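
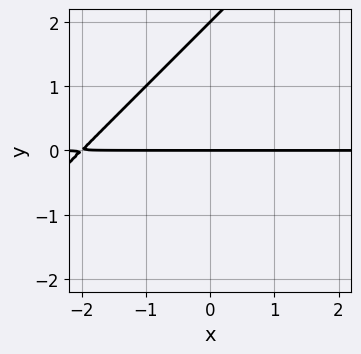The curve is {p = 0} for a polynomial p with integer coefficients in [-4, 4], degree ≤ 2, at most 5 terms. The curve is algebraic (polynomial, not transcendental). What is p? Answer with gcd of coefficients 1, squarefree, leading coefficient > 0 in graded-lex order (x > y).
x*y - y^2 + 2*y

The degree is 2 — the shape is more complex than any degree-1 curve.
Observable constraints: the visible x-axis segment lies entirely on the curve; the y-axis gridline crossings are at y ∈ {0, 2}.
Together with the visible shape, these determine p as stated.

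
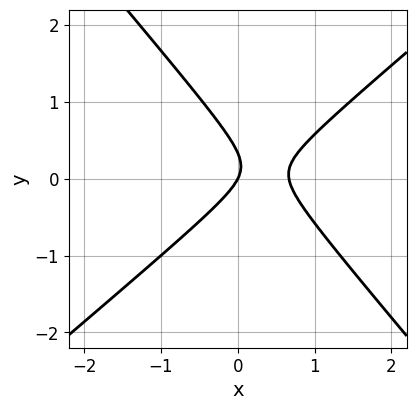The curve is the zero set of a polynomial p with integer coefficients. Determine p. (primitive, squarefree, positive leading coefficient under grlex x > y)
3*x^2 - x*y - 3*y^2 - 2*x + y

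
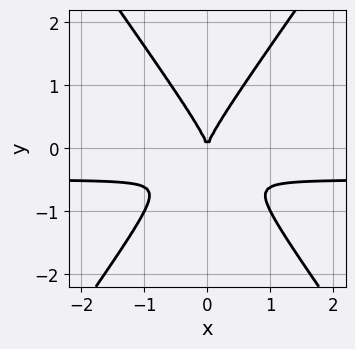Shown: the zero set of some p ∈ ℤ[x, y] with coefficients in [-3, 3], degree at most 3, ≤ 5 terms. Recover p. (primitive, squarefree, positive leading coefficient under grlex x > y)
2*x^2*y - y^3 + x^2

The degree is 3 — a generic line meets the curve in up to 3 points.
Symmetries: it's symmetric under x → −x, forcing even powers of x.
From the visible intercepts: it crosses the y-axis at the gridline y = 0; it meets the x-axis at x = 0 (among the integer gridlines).
These observations pin down the coefficients.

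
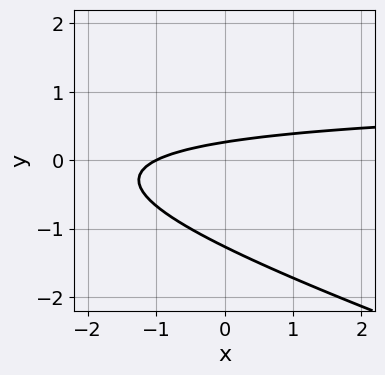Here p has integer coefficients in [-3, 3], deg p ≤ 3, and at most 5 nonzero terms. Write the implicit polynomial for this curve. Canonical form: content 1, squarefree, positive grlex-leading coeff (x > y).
1. Degree: a generic line meets the curve in up to 2 points, so deg p = 2.
2. Observable constraints: it meets the x-axis at x = -1 (among the integer gridlines).
3. Fitting integer coefficients to these (and the overall shape) gives p.

x*y + 3*y^2 - x + 3*y - 1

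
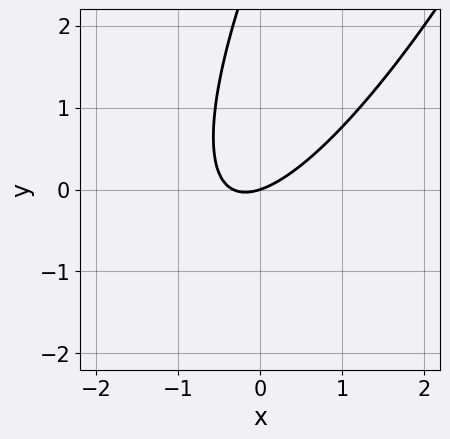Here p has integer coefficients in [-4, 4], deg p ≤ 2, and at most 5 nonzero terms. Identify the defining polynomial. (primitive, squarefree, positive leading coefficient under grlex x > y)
3*x^2 - 3*x*y + y^2 + x - 3*y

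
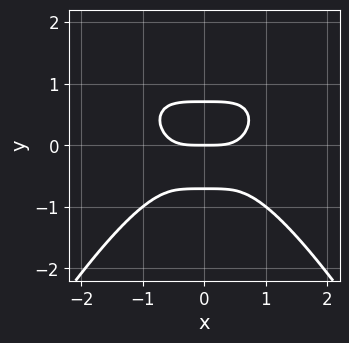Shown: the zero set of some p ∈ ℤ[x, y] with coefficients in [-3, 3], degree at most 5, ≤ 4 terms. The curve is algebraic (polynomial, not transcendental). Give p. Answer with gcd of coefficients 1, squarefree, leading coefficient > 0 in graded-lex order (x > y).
x^4 + 2*y^3 - y

deg p = 4.
Symmetries: mirror symmetry x ↦ −x ⇒ only even powers of x.
Checking where it meets the axes: it meets the y-axis at y = 0 (among the integer gridlines); one x-axis crossing is at x = 0.
Putting this together gives p.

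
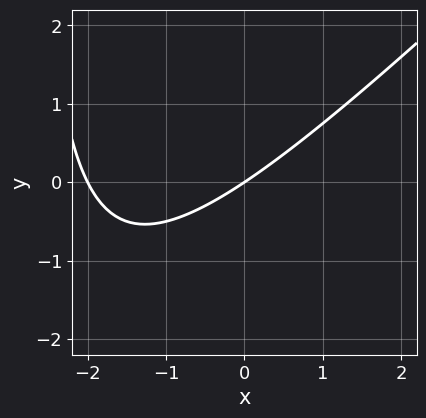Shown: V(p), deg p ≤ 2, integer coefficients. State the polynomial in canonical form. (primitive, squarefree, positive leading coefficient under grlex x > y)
x^2 - x*y + 2*x - 3*y

(a) Degree: no degree-1 curve has this shape, so deg p = 2.
(b) Reading off the gridlines: one y-axis crossing is at y = 0; the x-axis gridline crossings are at x ∈ {-2, 0}.
(c) Solving for integer coefficients yields p as stated.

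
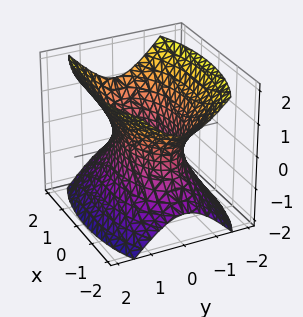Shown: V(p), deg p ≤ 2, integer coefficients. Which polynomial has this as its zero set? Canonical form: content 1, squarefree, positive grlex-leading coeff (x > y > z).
(a) deg p = 2. One connected sheet with a waist; a quadric.
(b) Symmetries: the y ↦ −y reflection is a symmetry, so y appears only in even powers; mirror symmetry z ↦ −z ⇒ only even powers of z; it's symmetric under x → −x, forcing even powers of x.
(c) Against the integer gridlines: no z-intercept at any integer in the box.
(d) These observations pin down the coefficients.

x^2 + 3*y^2 - 2*z^2 - 2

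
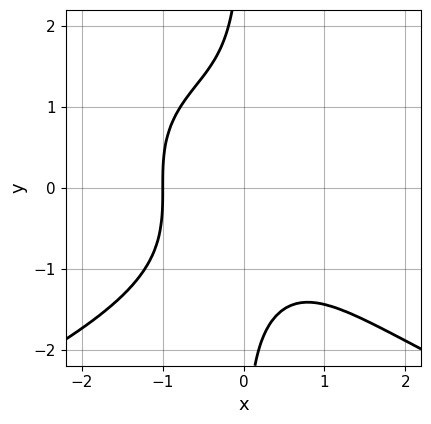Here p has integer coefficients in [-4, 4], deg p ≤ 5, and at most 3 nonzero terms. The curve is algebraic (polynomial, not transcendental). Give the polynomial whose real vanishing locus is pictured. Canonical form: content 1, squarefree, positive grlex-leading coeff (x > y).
2*x*y^3 + 3*x^3 + 3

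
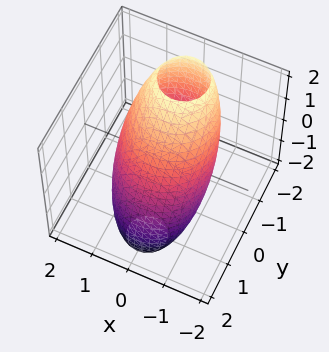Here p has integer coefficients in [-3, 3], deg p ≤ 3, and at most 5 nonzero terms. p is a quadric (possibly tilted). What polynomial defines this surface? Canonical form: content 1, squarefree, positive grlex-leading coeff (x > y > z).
2*x^2 + 2*y^2 + 2*y*z + z^2 - 3

1. The degree is 2 — no degree-1 surface has this shape.
2. The integer polynomial consistent with all of this is the stated p.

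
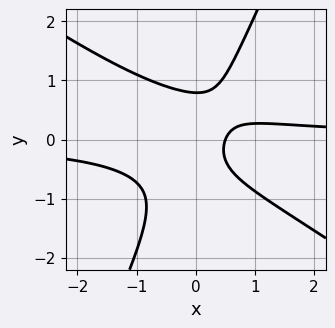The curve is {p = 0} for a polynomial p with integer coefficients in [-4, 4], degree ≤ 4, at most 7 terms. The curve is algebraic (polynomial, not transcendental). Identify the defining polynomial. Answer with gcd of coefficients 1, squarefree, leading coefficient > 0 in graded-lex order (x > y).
First, deg p = 3. No degree-2 curve has this shape.
Finally, matching integer coefficients to the picture gives p.

3*x^2*y + 3*x*y^2 - 2*y^3 - 2*x + 1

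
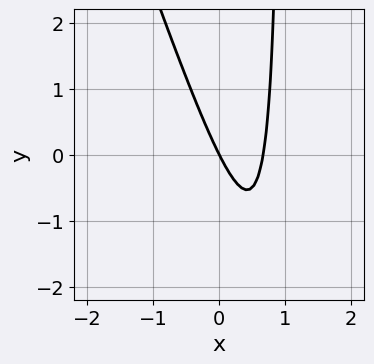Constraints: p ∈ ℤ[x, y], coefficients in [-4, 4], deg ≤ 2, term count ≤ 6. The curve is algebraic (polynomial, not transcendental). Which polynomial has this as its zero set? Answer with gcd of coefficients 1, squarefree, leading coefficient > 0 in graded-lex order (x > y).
3*x^2 + x*y - 2*x - y

First, the degree is 2 — no degree-1 curve has this shape.
Next, checking where it meets the axes: one x-axis crossing is at x = 0; one y-axis crossing is at y = 0.
Finally, matching integer coefficients to the picture gives p.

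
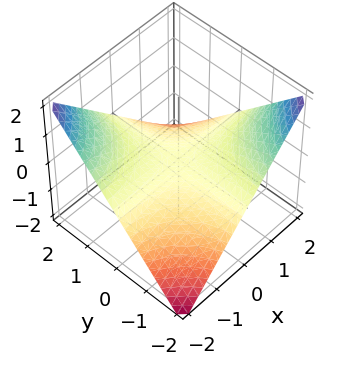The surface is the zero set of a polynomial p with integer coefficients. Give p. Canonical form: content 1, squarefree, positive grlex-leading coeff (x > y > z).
x*y + 2*z

1. The degree is 2 — a hyperbolic paraboloid; a quadric.
2. From the axis intercepts and sections: every point of the x-axis in the box is on the surface; it crosses the z-axis at the gridline z = 0; every point of the y-axis in the box is on the surface.
3. Solving for integer coefficients yields p as stated.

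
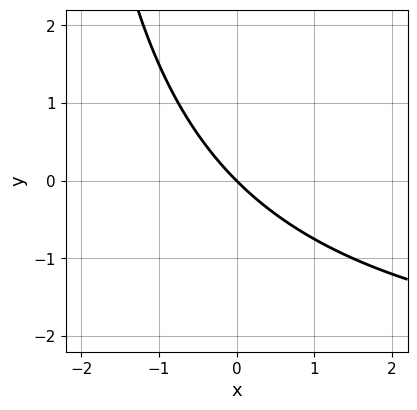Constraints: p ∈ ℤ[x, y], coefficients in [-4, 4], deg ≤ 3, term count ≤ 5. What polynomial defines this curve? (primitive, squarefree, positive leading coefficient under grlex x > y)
(a) Degree: a generic line meets the curve in up to 2 points, so deg p = 2.
(b) Checking where it meets the axes: it meets the y-axis at y = 0 (among the integer gridlines); one x-axis crossing is at x = 0.
(c) Putting this together gives p.

x*y + 3*x + 3*y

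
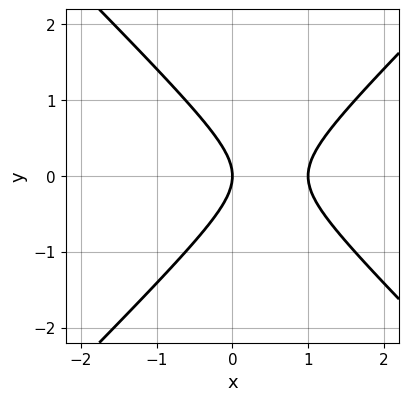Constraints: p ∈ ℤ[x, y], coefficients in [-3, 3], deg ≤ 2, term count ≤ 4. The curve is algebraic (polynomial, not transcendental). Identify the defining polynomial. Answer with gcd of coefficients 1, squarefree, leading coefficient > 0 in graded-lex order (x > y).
x^2 - y^2 - x

1. The degree is 2 — a generic line meets the curve in up to 2 points.
2. Symmetries: mirror symmetry y ↦ −y ⇒ only even powers of y.
3. Reading off the gridlines: it crosses the y-axis at the gridline y = 0; among the integer gridlines, it crosses the x-axis at x ∈ {0, 1}.
4. Putting this together gives p.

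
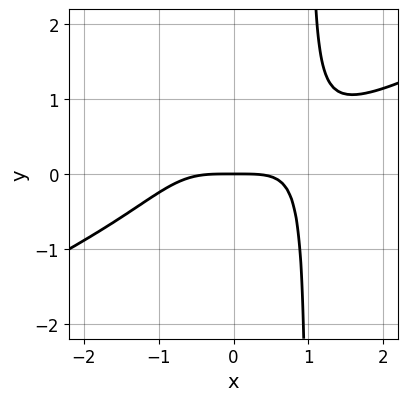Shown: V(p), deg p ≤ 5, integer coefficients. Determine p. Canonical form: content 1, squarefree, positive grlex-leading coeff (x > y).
First, degree: a generic line meets the curve in up to 4 points, so deg p = 4.
Next, observable constraints: it crosses the x-axis at the gridline x = 0; it crosses the y-axis at the gridline y = 0.
Finally, solving for integer coefficients yields p as stated.

x^4 - 2*x^3*y + 2*y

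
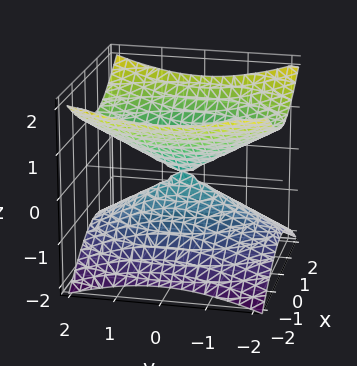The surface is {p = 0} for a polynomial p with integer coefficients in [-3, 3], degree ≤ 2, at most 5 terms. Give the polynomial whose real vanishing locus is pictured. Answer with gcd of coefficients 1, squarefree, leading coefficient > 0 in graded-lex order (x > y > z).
Degree: two nappes meeting at a single point; a quadric, so deg p = 2.
Symmetries: it's symmetric under y → −y, forcing even powers of y; the z ↦ −z reflection is a symmetry, so z appears only in even powers; the x ↦ −x reflection is a symmetry, so x appears only in even powers.
Checking where it meets the axes: it meets the x-axis at x = 0 (among the integer gridlines); it crosses the z-axis at the gridline z = 0; it meets the y-axis at y = 0 (among the integer gridlines).
Fitting integer coefficients to these (and the overall shape) gives p.

2*x^2 + y^2 - 3*z^2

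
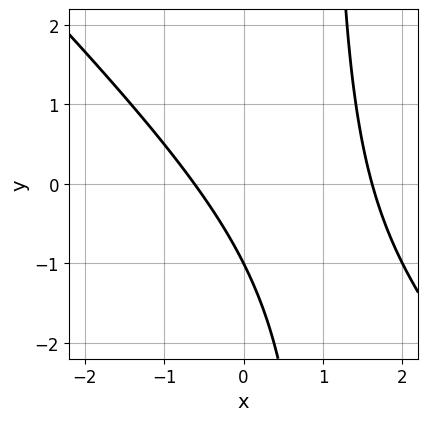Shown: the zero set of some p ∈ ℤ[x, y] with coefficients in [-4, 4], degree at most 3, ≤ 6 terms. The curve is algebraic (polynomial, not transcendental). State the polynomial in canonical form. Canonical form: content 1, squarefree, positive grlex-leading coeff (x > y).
x^2 + x*y - x - y - 1

1. The degree is 2 — the shape is more complex than any degree-1 curve.
2. Observable constraints: one y-axis crossing is at y = -1.
3. These observations pin down the coefficients.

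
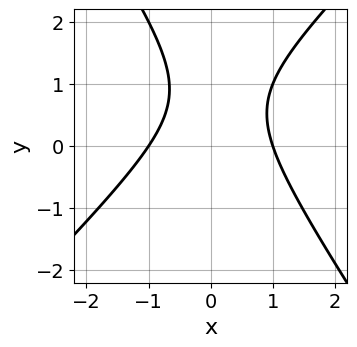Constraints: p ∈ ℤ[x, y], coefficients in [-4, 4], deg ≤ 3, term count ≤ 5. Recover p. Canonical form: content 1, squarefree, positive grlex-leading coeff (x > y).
3*x^2 - x*y - 2*y^2 + 3*y - 3

The degree is 2 — no degree-1 curve has this shape.
Checking where it meets the axes: it misses every integer gridline on the y-axis; the x-axis gridline crossings are at x ∈ {-1, 1}.
The integer polynomial consistent with all of this is the stated p.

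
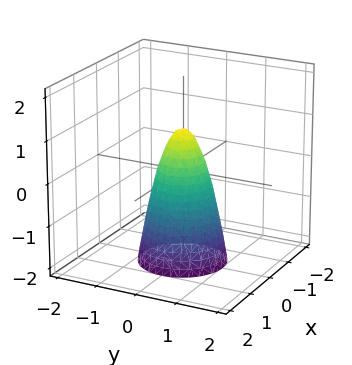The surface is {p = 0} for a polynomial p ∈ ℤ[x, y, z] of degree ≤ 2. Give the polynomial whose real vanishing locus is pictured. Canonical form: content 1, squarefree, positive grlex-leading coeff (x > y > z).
First, degree: the shape is more complex than any degree-1 surface, so deg p = 2.
Then, symmetries: the z-axis is an axis of rotation, so x and y enter only as x² + y².
Next, reading off the gridlines: a circular section at z = -2 has radius exactly 1; it meets the z-axis at z = 1 (among the integer gridlines).
Finally, fitting integer coefficients to these (and the overall shape) gives p.

3*x^2 + 3*y^2 + z - 1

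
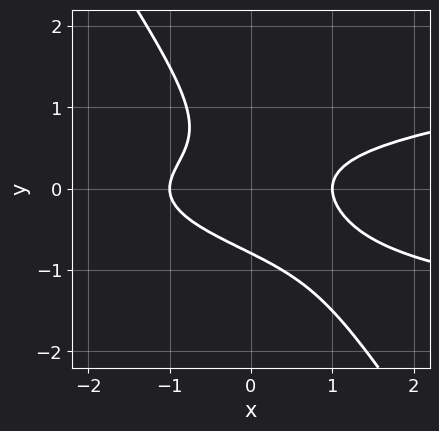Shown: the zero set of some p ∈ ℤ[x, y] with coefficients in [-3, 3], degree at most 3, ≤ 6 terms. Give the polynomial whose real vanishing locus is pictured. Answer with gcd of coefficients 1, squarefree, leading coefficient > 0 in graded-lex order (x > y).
Degree: no degree-2 curve has this shape, so deg p = 3.
From the visible intercepts: among the integer gridlines, it crosses the x-axis at x ∈ {-1, 1}.
These observations pin down the coefficients.

3*x*y^2 + 2*y^3 - x^2 + 1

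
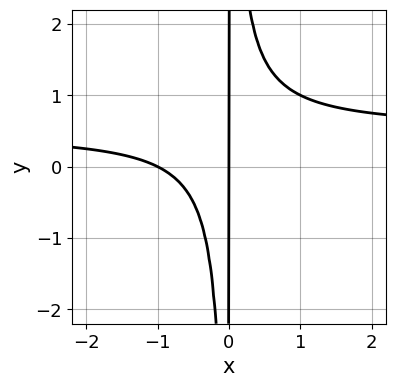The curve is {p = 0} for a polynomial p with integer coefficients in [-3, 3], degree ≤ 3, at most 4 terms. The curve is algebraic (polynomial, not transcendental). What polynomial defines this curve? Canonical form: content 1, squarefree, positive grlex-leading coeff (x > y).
2*x^2*y - x^2 - x

1. deg p = 3. A generic line meets the curve in up to 3 points.
2. From the visible intercepts: the visible y-axis segment lies entirely on the curve; the x-axis gridline crossings are at x ∈ {-1, 0}.
3. These observations pin down the coefficients.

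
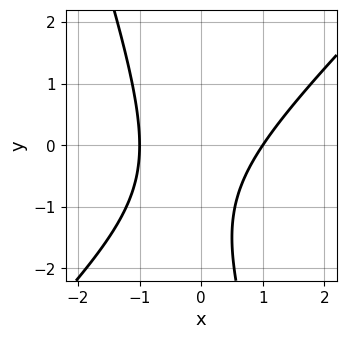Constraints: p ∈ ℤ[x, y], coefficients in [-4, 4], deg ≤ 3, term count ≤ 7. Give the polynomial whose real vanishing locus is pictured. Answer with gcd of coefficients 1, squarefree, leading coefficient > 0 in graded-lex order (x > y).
1. deg p = 2. No degree-1 curve has this shape.
2. Observable constraints: the x-axis gridline crossings are at x ∈ {-1, 1}; the curve avoids every integer y-axis point in the box.
3. Assembling these constraints gives the stated polynomial.

3*x^2 - 2*x*y - y^2 - 2*y - 3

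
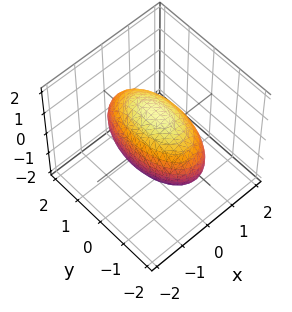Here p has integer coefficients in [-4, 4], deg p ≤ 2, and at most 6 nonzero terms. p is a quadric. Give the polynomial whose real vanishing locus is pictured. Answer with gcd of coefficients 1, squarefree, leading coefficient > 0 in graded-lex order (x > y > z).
The degree is 2 — a closed, bounded, convex surface; a quadric.
Symmetries: mirror symmetry y ↦ −y ⇒ only even powers of y; mirror symmetry x ↦ −x ⇒ only even powers of x; it's symmetric under z → −z, forcing even powers of z.
From the axis intercepts and sections: among the integer gridlines, it crosses the x-axis at x ∈ {-1, 1}.
The integer polynomial consistent with all of this is the stated p.

3*x^2 + y^2 + 2*z^2 - 3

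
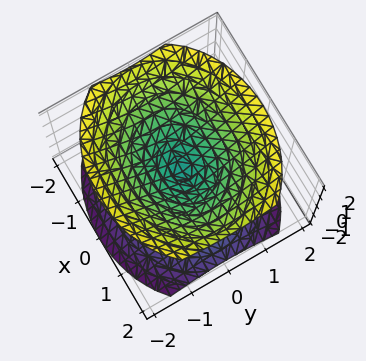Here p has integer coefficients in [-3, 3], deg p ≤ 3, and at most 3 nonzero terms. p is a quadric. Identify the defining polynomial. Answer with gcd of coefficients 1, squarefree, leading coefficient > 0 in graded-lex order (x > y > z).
2*x^2 + 3*y^2 - 3*z^2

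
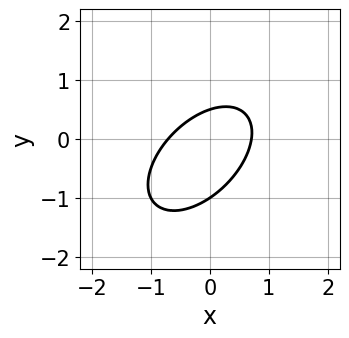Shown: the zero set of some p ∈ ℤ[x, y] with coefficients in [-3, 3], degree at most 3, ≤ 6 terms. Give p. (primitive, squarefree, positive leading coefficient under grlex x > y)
1. deg p = 2. A generic line meets the curve in up to 2 points.
2. Reading off the gridlines: it crosses the y-axis at the gridline y = -1.
3. These observations pin down the coefficients.

2*x^2 - 2*x*y + 2*y^2 + y - 1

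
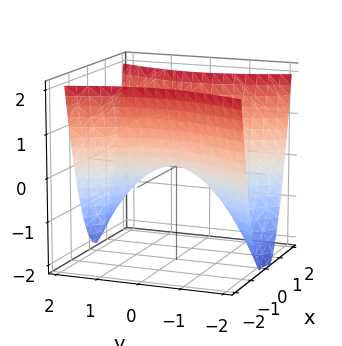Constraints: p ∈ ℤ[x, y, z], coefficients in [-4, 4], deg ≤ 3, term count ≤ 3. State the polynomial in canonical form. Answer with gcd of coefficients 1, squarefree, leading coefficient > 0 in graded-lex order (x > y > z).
3*x^2 - y^2 - 2*z

The degree is 2 — a saddle surface; a quadric.
Symmetries: the x ↦ −x reflection is a symmetry, so x appears only in even powers; the y ↦ −y reflection is a symmetry, so y appears only in even powers.
From the axis intercepts and sections: it crosses the z-axis at the gridline z = 0; it crosses the y-axis at the gridline y = 0.
Solving for integer coefficients yields p as stated.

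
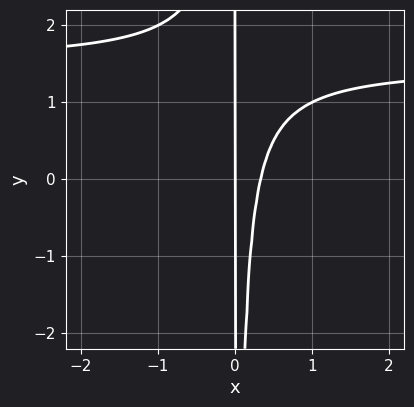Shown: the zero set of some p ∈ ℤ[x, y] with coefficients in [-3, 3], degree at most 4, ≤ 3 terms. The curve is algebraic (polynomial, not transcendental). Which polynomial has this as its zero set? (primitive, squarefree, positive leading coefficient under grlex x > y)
First, deg p = 3. The shape is more complex than any degree-2 curve.
Next, checking where it meets the axes: one x-axis crossing is at x = 0; the visible y-axis segment lies entirely on the curve.
Finally, these observations pin down the coefficients.

2*x^2*y - 3*x^2 + x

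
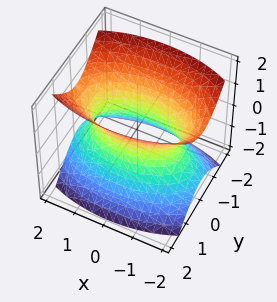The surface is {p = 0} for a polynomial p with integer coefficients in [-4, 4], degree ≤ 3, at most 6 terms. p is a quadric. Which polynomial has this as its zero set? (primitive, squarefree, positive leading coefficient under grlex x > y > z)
x^2 + 3*y^2 - 2*z^2 - 2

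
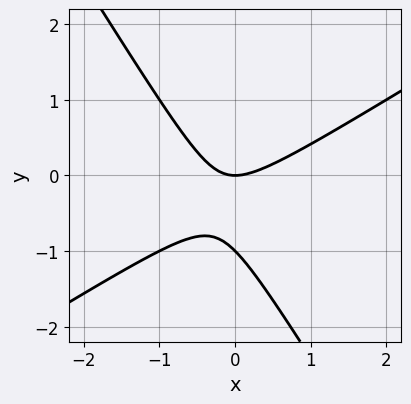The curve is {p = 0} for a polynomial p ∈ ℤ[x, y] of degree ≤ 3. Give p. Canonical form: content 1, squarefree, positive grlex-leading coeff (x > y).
(a) Degree: a generic line meets the curve in up to 2 points, so deg p = 2.
(b) Reading off the gridlines: among the integer gridlines, it crosses the y-axis at y ∈ {-1, 0}; one x-axis crossing is at x = 0.
(c) Together with the visible shape, these determine p as stated.

x^2 - x*y - y^2 - y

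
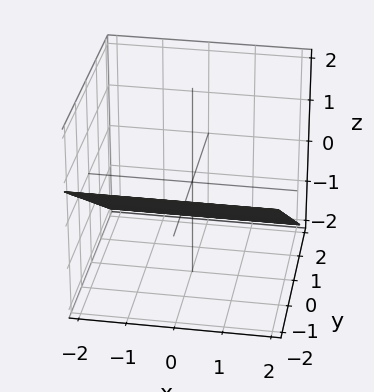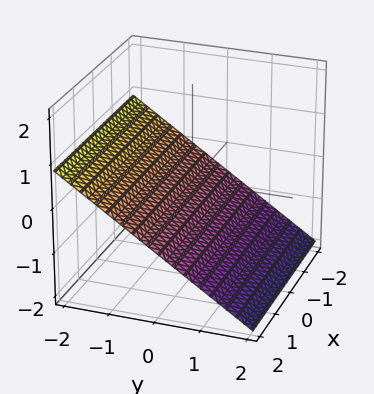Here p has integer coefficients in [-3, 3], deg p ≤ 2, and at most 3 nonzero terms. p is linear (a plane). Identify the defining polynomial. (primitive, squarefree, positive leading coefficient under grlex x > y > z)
2*y + 3*z + 2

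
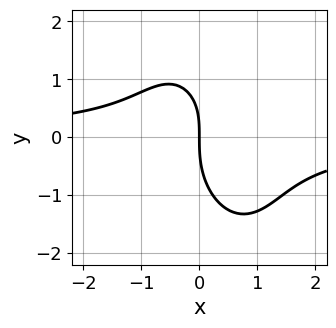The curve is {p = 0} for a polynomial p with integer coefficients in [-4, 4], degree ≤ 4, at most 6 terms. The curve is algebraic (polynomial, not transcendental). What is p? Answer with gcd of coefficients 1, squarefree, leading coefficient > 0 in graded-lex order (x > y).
The degree is 3 — no degree-2 curve has this shape.
From the axis intercepts and sections: it crosses the x-axis at the gridline x = 0; it meets the y-axis at y = 0 (among the integer gridlines).
Putting this together gives p.

3*x^2*y + x*y^2 + y^3 - x*y + 3*x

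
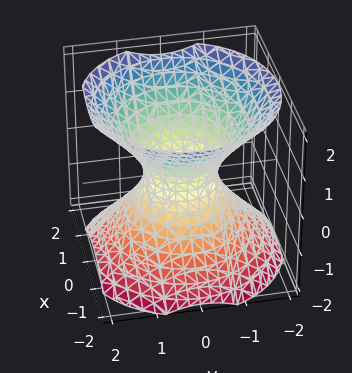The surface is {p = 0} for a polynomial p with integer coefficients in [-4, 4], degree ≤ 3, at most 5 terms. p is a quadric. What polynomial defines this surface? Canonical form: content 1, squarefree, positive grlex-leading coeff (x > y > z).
3*x^2 + 3*y^2 - 3*z^2 - 2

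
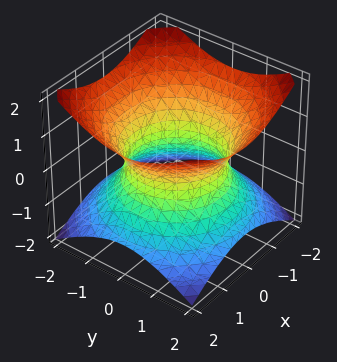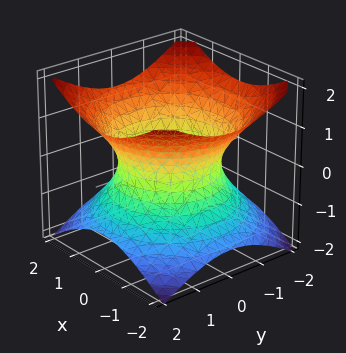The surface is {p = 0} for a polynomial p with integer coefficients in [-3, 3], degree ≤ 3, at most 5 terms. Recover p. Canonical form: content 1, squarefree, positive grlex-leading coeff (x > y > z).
2*x^2 + 2*y^2 - 3*z^2 - 3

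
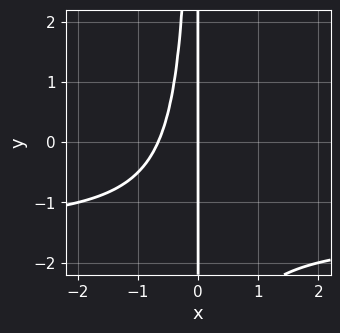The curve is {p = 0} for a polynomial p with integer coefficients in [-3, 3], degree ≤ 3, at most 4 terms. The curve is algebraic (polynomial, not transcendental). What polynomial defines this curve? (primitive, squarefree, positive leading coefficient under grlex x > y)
1. The degree is 3 — no degree-2 curve has this shape.
2. Observable constraints: every point of the y-axis in the box is on the curve; one x-axis crossing is at x = 0.
3. The integer polynomial consistent with all of this is the stated p.

2*x^2*y + 3*x^2 + 2*x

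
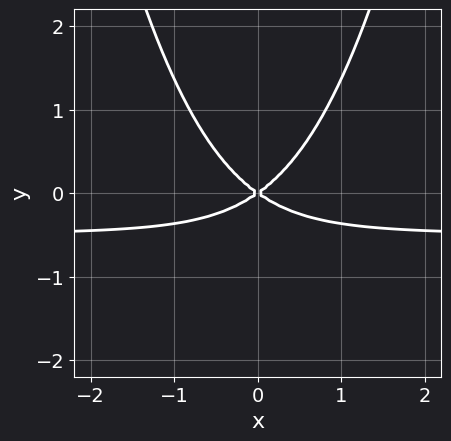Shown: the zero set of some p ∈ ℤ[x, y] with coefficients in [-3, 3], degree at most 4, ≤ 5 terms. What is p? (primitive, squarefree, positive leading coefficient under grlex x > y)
2*x^2*y + x^2 - 2*y^2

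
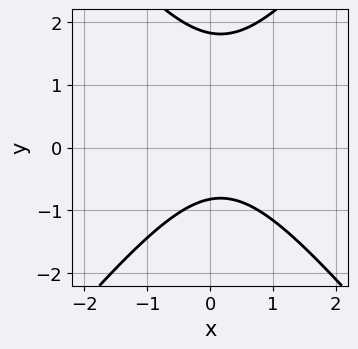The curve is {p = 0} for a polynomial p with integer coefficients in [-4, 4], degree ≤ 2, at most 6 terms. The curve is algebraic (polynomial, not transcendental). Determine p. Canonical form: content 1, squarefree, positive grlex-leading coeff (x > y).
1. Degree: the shape is more complex than any degree-1 curve, so deg p = 2.
2. Against the integer gridlines: no x-intercept at any integer in the box.
3. Putting this together gives p.

3*x^2 - 2*y^2 - x + 2*y + 3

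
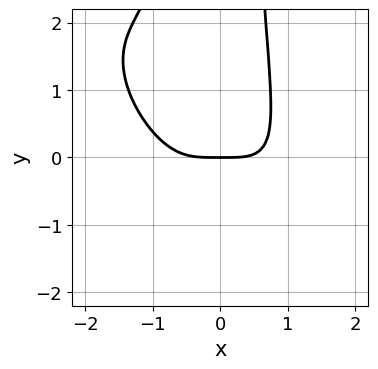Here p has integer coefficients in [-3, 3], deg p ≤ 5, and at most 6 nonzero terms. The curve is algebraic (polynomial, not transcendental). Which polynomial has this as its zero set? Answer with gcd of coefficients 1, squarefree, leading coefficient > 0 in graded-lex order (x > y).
1. Degree: a generic line meets the curve in up to 4 points, so deg p = 4.
2. From the axis intercepts and sections: it crosses the y-axis at the gridline y = 0; it meets the x-axis at x = 0 (among the integer gridlines).
3. Fitting integer coefficients to these (and the overall shape) gives p.

2*x^4 + 3*x^3*y + 2*x^2*y^2 - 3*y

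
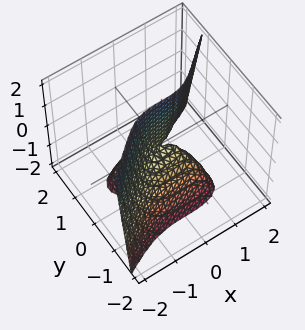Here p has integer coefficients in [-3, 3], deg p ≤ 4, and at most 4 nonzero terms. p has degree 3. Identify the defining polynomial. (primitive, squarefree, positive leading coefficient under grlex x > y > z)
x^3 - 3*y^3 - 2*y*z

(a) The degree is 3 — the shape is more complex than any degree-2 surface.
(b) Checking where it meets the axes: it crosses the y-axis at the gridline y = 0; one x-axis crossing is at x = 0; the visible z-axis segment lies entirely on the surface.
(c) The integer polynomial consistent with all of this is the stated p.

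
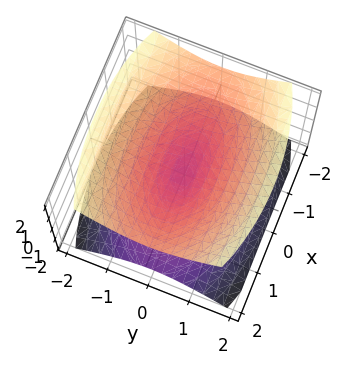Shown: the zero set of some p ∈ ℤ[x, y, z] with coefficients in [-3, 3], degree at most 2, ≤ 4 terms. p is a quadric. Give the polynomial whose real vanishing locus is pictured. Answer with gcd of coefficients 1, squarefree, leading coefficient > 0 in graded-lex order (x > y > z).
(a) There are 2 components.
(b) Degree: a double cone through the origin; a quadric, so deg p = 2.
(c) Symmetries: it's symmetric under z → −z, forcing even powers of z; mirror symmetry y ↦ −y ⇒ only even powers of y; it's symmetric under x → −x, forcing even powers of x.
(d) Against the integer gridlines: one x-axis crossing is at x = 0; it crosses the z-axis at the gridline z = 0; one y-axis crossing is at y = 0.
(e) These observations pin down the coefficients.

x^2 + 3*y^2 - 3*z^2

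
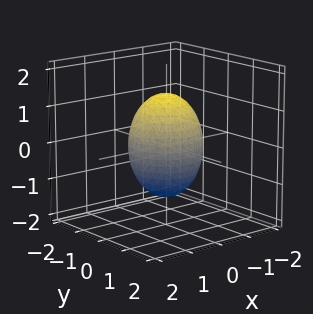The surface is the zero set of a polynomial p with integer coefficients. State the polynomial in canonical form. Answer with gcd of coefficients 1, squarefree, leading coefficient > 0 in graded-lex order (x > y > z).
deg p = 2. Bounded and convex; a quadric.
Symmetries: mirror symmetry z ↦ −z ⇒ only even powers of z; rotational symmetry about the z-axis ⇒ p depends on x, y only through x² + y².
Against the integer gridlines: a circular section at z = 1 has radius between 0 and 1; the x-axis gridline crossings are at x ∈ {-1, 1}.
Matching integer coefficients to the picture gives p. Check: (0, 1, 0) on the y-axis lies on the surface, and p(0, 1, 0) = 0. ✓

2*x^2 + 2*y^2 + z^2 - 2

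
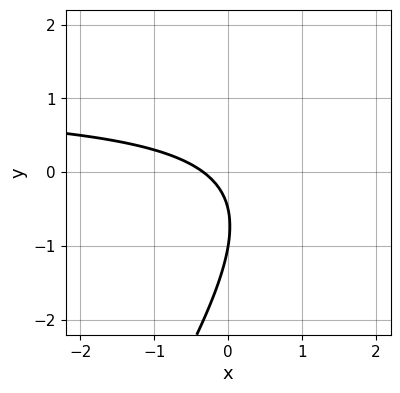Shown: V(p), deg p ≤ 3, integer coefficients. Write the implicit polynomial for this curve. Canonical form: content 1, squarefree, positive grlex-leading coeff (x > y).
First, degree: the shape is more complex than any degree-1 curve, so deg p = 2.
Next, from the axis intercepts and sections: one y-axis crossing is at y = -1.
Finally, solving for integer coefficients yields p as stated.

3*x*y - 2*y^2 - 3*x - 3*y - 1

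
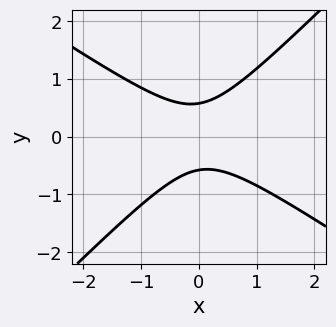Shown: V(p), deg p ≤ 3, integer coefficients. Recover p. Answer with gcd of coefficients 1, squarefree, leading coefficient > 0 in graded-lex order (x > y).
1. The degree is 2 — the shape is more complex than any degree-1 curve.
2. From the axis intercepts and sections: no x-intercept at any integer in the box.
3. Together with the visible shape, these determine p as stated.

2*x^2 + x*y - 3*y^2 + 1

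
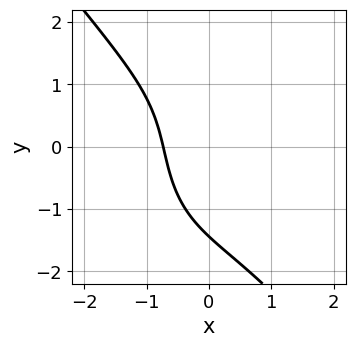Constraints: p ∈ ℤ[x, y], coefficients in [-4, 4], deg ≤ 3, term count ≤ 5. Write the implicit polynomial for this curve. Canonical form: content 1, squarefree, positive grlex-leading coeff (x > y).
(a) deg p = 3.
(b) The integer polynomial consistent with all of this is the stated p.

2*x^3 + y^3 - 2*x*y + 3*x + 3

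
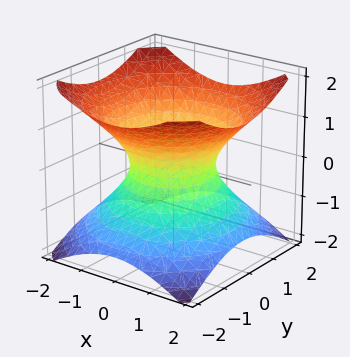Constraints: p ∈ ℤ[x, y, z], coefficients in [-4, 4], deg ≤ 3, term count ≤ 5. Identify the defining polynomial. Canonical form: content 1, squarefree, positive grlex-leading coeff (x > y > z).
(a) Degree: one connected sheet with a waist; a quadric, so deg p = 2.
(b) Symmetries: the z ↦ −z reflection is a symmetry, so z appears only in even powers; every cross-section ⟂ z is a circle, so x, y appear only via x² + y².
(c) Against the integer gridlines: among the integer gridlines, it crosses the y-axis at y ∈ {-1, 1}; a circular section at z = -1 has radius between 1 and 2.
(d) Together with the visible shape, these determine p as stated.

2*x^2 + 2*y^2 - 3*z^2 - 2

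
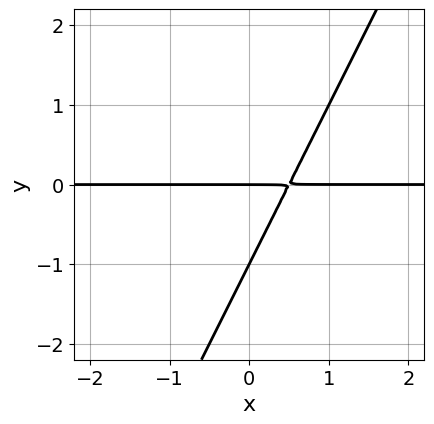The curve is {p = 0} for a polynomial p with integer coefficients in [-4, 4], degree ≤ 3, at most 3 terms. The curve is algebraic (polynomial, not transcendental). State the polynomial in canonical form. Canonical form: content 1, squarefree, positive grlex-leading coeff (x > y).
2*x*y - y^2 - y

(a) Degree: a generic line meets the curve in up to 2 points, so deg p = 2.
(b) From the visible intercepts: the visible x-axis segment lies entirely on the curve; among the integer gridlines, it crosses the y-axis at y ∈ {-1, 0}.
(c) These observations pin down the coefficients.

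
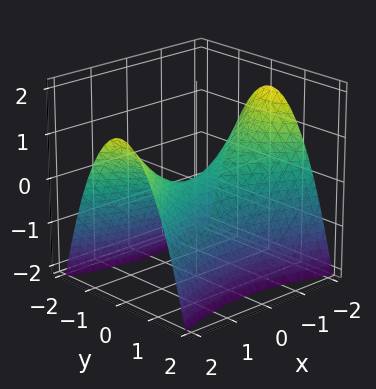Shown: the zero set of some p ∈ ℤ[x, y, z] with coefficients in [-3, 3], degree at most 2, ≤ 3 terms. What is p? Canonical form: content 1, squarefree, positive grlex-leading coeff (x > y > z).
First, the degree is 2 — a saddle surface; a quadric.
Next, symmetries: it's symmetric under y → −y, forcing even powers of y; the x ↦ −x reflection is a symmetry, so x appears only in even powers.
Then, checking where it meets the axes: it crosses the y-axis at the gridline y = 0; it meets the x-axis at x = 0 (among the integer gridlines).
Finally, solving for integer coefficients yields p as stated.

x^2 - 3*y^2 - 3*z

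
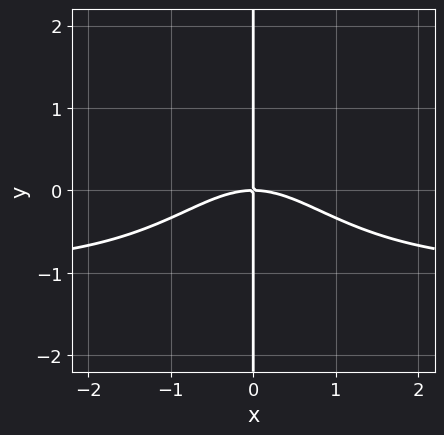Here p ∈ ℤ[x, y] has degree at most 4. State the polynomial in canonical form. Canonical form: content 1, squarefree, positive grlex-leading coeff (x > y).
(a) The degree is 4 — no degree-3 curve has this shape.
(b) Observable constraints: one x-axis crossing is at x = 0; every point of the y-axis in the box is on the curve.
(c) The integer polynomial consistent with all of this is the stated p.

x^3*y + x^3 + 2*x*y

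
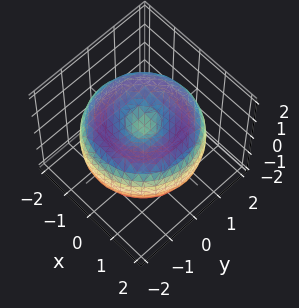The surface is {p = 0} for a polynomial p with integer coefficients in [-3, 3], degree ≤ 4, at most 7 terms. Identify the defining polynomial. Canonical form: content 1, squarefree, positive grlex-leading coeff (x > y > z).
x^4 + 2*x^2*y^2 + y^4 - 3*x^2 - 3*y^2 + 3*z^2 - 1

First, degree: the shape is more complex than any degree-3 surface, so deg p = 4.
Next, symmetry: the z-axis is an axis of rotation, so x and y enter only as x² + y².
Next, reading off the gridlines: a circular section at z = 1 has radius exactly 1.
Finally, solving for integer coefficients yields p as stated.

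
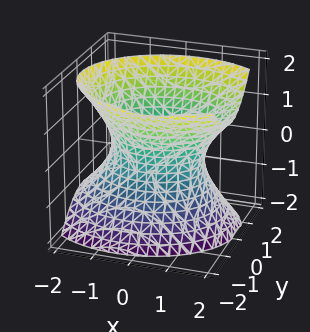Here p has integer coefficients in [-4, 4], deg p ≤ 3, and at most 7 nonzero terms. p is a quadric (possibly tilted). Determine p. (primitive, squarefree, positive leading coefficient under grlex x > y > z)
(a) The degree is 2 — the shape is more complex than any degree-1 surface.
(b) From the axis intercepts and sections: the y-axis gridline crossings are at y ∈ {-1, 1}; no z-intercept at any integer in the box.
(c) These observations pin down the coefficients.

2*x^2 - x*z + 3*y^2 + y*z - 2*z^2 - 3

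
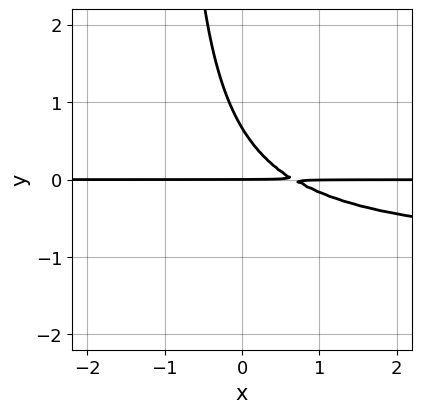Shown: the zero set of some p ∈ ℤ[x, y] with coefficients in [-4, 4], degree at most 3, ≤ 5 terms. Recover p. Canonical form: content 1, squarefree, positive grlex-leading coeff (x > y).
3*x*y^2 + 3*x*y + 3*y^2 - 2*y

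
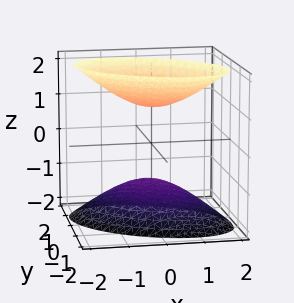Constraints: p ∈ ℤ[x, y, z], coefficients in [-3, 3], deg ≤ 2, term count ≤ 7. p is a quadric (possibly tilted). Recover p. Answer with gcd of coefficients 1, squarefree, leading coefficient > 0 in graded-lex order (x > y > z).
2*x^2 + 2*x*y + 3*y^2 - 2*z^2 + 2

(a) I count 2 distinct pieces. Treating them together as one polynomial.
(b) The degree is 2 — a generic line meets the surface in up to 2 points.
(c) From the visible intercepts: no x-intercept at any integer in the box; the z-axis gridline crossings are at z ∈ {-1, 1}; no y-intercept at any integer in the box.
(d) The integer polynomial consistent with all of this is the stated p.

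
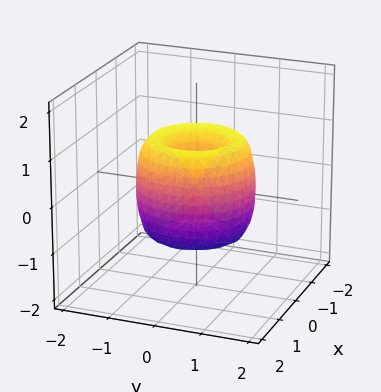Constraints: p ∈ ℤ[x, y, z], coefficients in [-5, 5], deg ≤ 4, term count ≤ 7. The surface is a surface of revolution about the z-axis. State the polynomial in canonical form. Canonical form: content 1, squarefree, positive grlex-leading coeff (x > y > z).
2*x^4 + 4*x^2*y^2 + 2*y^4 - 3*x^2 - 3*y^2 + z^2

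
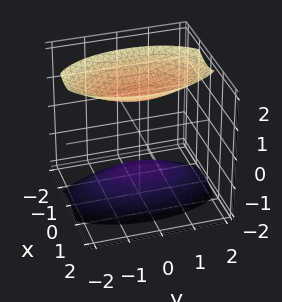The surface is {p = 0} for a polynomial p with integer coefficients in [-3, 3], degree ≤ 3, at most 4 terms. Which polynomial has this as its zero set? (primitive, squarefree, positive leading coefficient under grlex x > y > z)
3*x^2 + y^2 - 2*z^2 + 3

1. I count 2 distinct pieces. They look like related sheets of one shape, so recover p as a whole.
2. The degree is 2 — two separate bowl-shaped sheets opening away from each other; a quadric.
3. Symmetries: mirror symmetry y ↦ −y ⇒ only even powers of y; the z ↦ −z reflection is a symmetry, so z appears only in even powers; it's symmetric under x → −x, forcing even powers of x.
4. Against the integer gridlines: the surface avoids every integer x-axis point in the box; it misses every integer gridline on the y-axis.
5. Putting this together gives p.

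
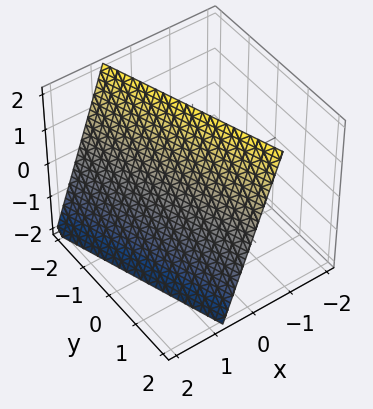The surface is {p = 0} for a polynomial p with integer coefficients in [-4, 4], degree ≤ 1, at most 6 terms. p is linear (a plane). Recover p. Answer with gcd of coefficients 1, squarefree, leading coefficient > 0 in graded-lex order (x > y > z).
3*x + y + z - 2

1. The degree is 1 — the surface is flat (a plane).
2. Checking where it meets the axes: one z-axis crossing is at z = 2; it meets the y-axis at y = 2 (among the integer gridlines).
3. Solving for integer coefficients yields p as stated.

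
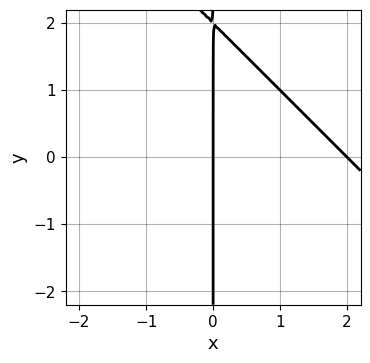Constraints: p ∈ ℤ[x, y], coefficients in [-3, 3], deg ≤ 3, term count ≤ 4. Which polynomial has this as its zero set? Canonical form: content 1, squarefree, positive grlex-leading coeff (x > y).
x^2 + x*y - 2*x

(a) The degree is 2 — a generic line meets the curve in up to 2 points.
(b) Against the integer gridlines: every point of the y-axis in the box is on the curve; among the integer gridlines, it crosses the x-axis at x ∈ {0, 2}.
(c) Assembling these constraints gives the stated polynomial.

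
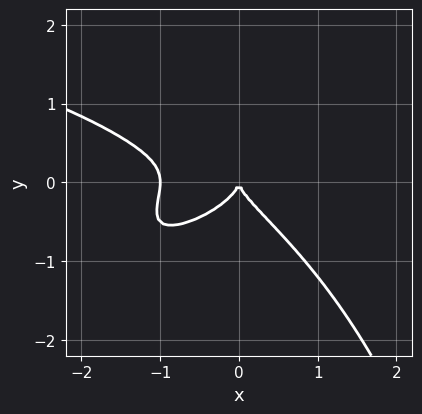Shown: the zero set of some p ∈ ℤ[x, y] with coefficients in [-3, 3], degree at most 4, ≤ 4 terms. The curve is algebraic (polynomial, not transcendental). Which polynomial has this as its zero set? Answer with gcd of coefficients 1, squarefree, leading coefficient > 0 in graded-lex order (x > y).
1. deg p = 4. A generic line meets the curve in up to 4 points.
2. Against the integer gridlines: the x-axis gridline crossings are at x ∈ {-1, 0}; one y-axis crossing is at y = 0.
3. Solving for integer coefficients yields p as stated.

x^2*y^2 + x^3 + 2*y^3 + x^2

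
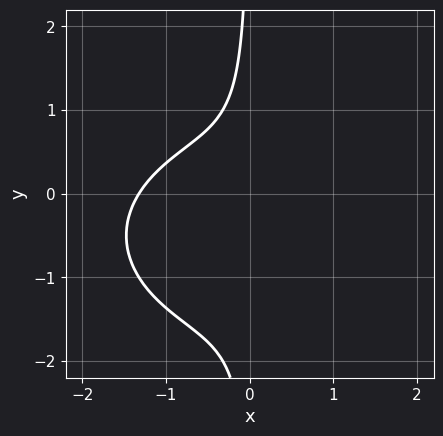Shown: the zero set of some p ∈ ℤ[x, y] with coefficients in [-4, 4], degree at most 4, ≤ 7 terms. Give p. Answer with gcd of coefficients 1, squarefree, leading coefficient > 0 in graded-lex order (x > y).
The degree is 3 — no degree-2 curve has this shape.
Observable constraints: no y-intercept at any integer in the box.
Fitting integer coefficients to these (and the overall shape) gives p.

x^3 + 2*x*y^2 + 2*x*y - x + 1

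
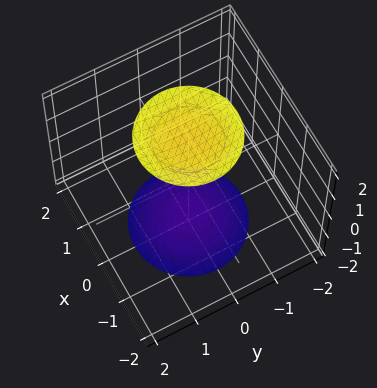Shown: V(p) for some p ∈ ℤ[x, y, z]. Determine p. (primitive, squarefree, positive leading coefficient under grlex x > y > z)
x^2 + y^2 - z^2 + 3

(a) The picture has 2 separate pieces. Treating them together as one polynomial.
(b) Degree: two separate bowl-shaped sheets opening away from each other; a quadric, so deg p = 2.
(c) Symmetries: the z ↦ −z reflection is a symmetry, so z appears only in even powers; every cross-section ⟂ z is a circle, so x, y appear only via x² + y².
(d) Observable constraints: a circular section at z = -2 has radius exactly 1; the surface avoids every integer y-axis point in the box; it misses every integer gridline on the x-axis.
(e) Solving for integer coefficients yields p as stated.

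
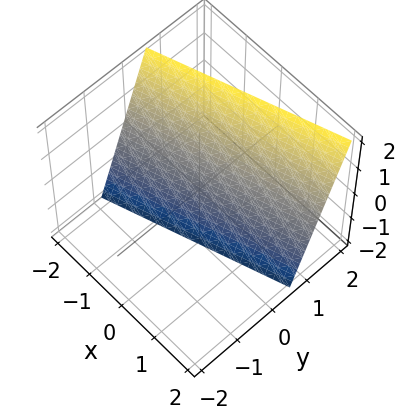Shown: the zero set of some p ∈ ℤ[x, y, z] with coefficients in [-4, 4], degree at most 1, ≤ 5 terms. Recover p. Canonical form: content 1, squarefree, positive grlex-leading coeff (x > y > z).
x - 3*y + z + 2

(a) Degree: every cross-section is a straight line — this is a plane, so deg p = 1.
(b) Reading off the gridlines: one z-axis crossing is at z = -2; it meets the x-axis at x = -2 (among the integer gridlines).
(c) Together with the visible shape, these determine p as stated.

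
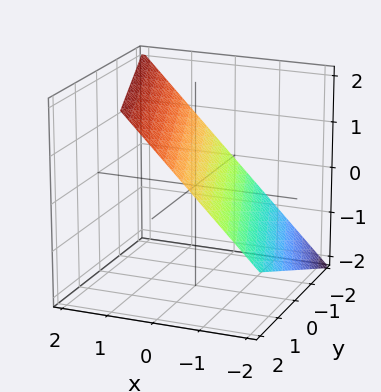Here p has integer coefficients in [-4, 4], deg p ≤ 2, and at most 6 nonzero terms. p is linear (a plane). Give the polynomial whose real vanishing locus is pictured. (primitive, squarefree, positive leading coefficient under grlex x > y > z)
3*x + y - 3*z + 2

Degree: the surface is flat (a plane), so deg p = 1.
Observable constraints: one y-axis crossing is at y = -2.
The integer polynomial consistent with all of this is the stated p.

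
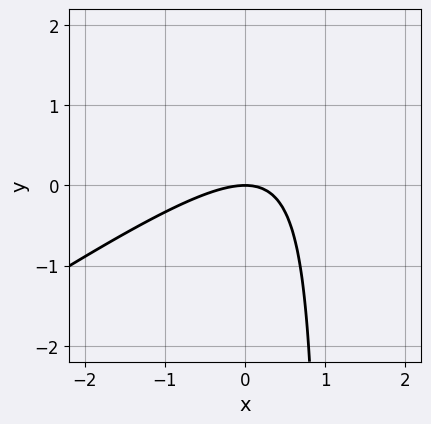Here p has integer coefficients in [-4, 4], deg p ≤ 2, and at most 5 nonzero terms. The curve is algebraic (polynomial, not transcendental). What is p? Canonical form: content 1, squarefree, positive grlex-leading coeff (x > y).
1. Degree: a generic line meets the curve in up to 2 points, so deg p = 2.
2. Checking where it meets the axes: it meets the y-axis at y = 0 (among the integer gridlines); it meets the x-axis at x = 0 (among the integer gridlines).
3. Solving for integer coefficients yields p as stated.

2*x^2 - 3*x*y + 3*y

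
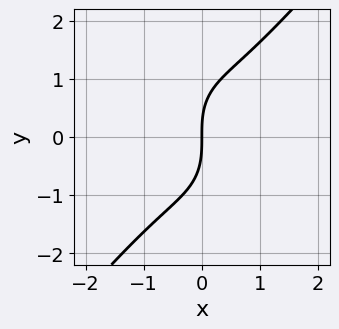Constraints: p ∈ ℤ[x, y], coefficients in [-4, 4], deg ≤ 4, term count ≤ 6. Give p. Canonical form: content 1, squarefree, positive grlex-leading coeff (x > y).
3*x^3 - x^2*y - y^3 + 3*x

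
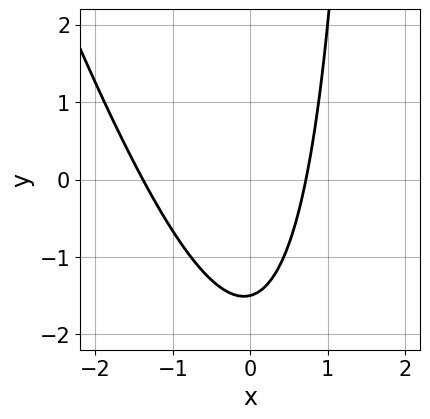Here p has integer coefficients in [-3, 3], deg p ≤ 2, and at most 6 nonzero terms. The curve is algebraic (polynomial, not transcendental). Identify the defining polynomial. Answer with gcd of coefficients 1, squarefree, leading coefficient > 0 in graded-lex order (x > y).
3*x^2 + x*y + 2*x - 2*y - 3

deg p = 2.
Putting this together gives p.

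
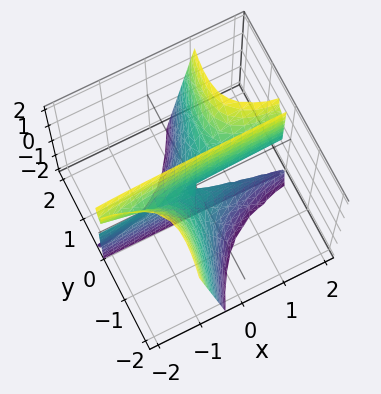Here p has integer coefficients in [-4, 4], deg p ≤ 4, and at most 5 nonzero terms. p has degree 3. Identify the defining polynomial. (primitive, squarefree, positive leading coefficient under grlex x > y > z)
3*x*y^2 - y^3 - y*z

1. The degree is 3 — the shape is more complex than any degree-2 surface.
2. Against the integer gridlines: it crosses the y-axis at the gridline y = 0; the visible z-axis segment lies entirely on the surface.
3. Together with the visible shape, these determine p as stated.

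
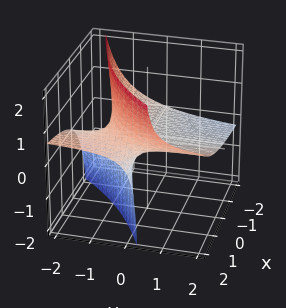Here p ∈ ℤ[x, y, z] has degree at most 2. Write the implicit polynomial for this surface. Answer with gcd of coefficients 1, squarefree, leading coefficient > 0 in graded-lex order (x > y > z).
Degree: a generic line meets the surface in up to 2 points, so deg p = 2.
Reading off the gridlines: every point of the y-axis in the box is on the surface; it meets the z-axis at z = 0 (among the integer gridlines); the visible x-axis segment lies entirely on the surface.
Fitting integer coefficients to these (and the overall shape) gives p.

x*y + 2*x*z - 3*y*z - 3*z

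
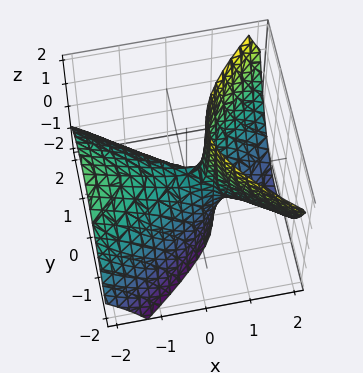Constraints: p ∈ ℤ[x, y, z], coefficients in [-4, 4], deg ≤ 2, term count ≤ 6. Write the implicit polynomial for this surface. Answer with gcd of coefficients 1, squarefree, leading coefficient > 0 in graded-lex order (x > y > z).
1. Degree: a generic line meets the surface in up to 2 points, so deg p = 2.
2. Reading off the gridlines: one z-axis crossing is at z = 0; one y-axis crossing is at y = 0.
3. Putting this together gives p.

x^2 + 2*x*z - 2*y^2 - z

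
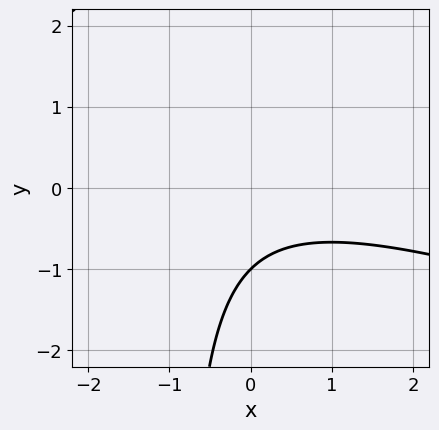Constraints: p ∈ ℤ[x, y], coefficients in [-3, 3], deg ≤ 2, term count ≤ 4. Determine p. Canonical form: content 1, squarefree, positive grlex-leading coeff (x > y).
1. deg p = 2.
2. From the axis intercepts and sections: the curve avoids every integer x-axis point in the box; one y-axis crossing is at y = -1.
3. These observations pin down the coefficients.

x^2 + 3*x*y + 3*y + 3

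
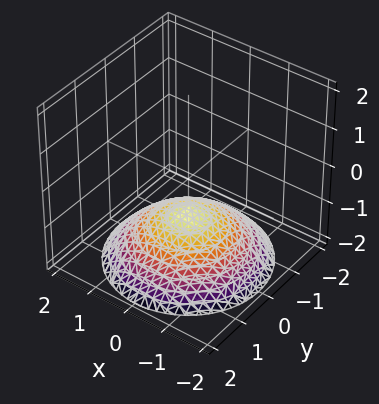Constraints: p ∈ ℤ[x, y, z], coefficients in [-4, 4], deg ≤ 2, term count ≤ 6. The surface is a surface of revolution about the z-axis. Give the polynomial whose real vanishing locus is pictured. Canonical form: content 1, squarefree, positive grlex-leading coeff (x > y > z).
x^2 + y^2 + 3*z + 3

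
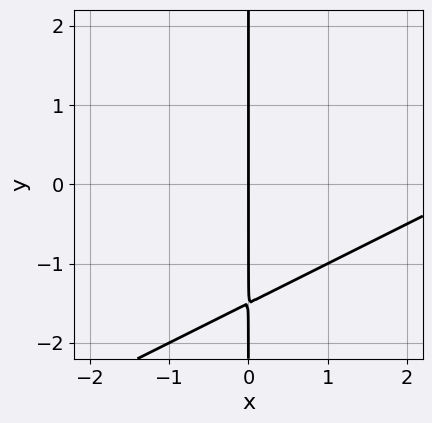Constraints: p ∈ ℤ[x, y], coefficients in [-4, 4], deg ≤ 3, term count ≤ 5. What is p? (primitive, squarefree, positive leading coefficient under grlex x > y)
First, deg p = 2. No degree-1 curve has this shape.
Next, reading off the gridlines: every point of the y-axis in the box is on the curve; it crosses the x-axis at the gridline x = 0.
Finally, putting this together gives p.

x^2 - 2*x*y - 3*x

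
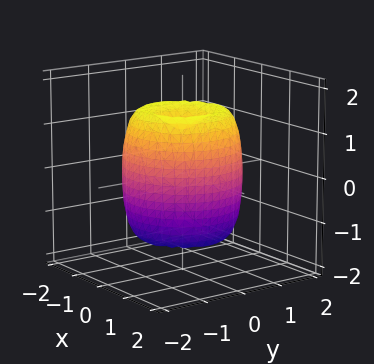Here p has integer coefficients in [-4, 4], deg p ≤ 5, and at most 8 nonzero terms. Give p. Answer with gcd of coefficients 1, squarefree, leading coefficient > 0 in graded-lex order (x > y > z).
2*x^4 + 4*x^2*y^2 + 2*y^4 - 3*x^2 - 3*y^2 + z^2 - 1

Degree: the shape is more complex than any degree-3 surface, so deg p = 4.
Symmetries: rotational symmetry about the z-axis ⇒ p depends on x, y only through x² + y².
Observable constraints: among the integer gridlines, it crosses the z-axis at z ∈ {-1, 1}; a circular section at z = -1 has radius between 1 and 2.
These observations pin down the coefficients.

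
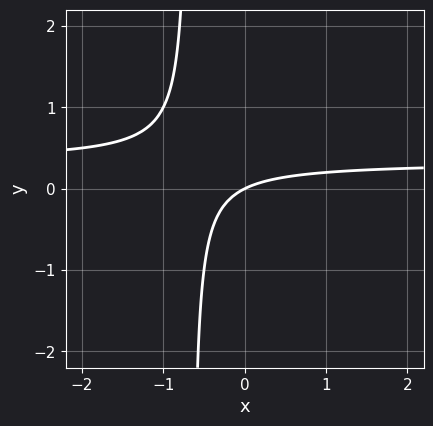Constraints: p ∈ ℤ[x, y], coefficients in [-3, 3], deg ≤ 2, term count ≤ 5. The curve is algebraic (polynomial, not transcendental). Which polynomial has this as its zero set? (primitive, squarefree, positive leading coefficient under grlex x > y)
First, deg p = 2. A generic line meets the curve in up to 2 points.
Then, from the axis intercepts and sections: it crosses the y-axis at the gridline y = 0; one x-axis crossing is at x = 0.
Finally, assembling these constraints gives the stated polynomial.

3*x*y - x + 2*y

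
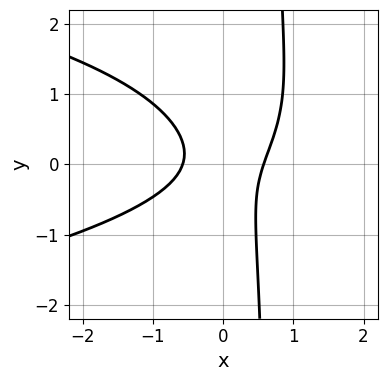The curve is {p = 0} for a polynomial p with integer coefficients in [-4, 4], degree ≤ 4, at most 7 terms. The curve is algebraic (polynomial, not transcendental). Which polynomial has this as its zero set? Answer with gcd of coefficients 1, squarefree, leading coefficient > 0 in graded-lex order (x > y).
3*x*y^2 + 3*x^2 - 2*x*y - 2*y^2 - 1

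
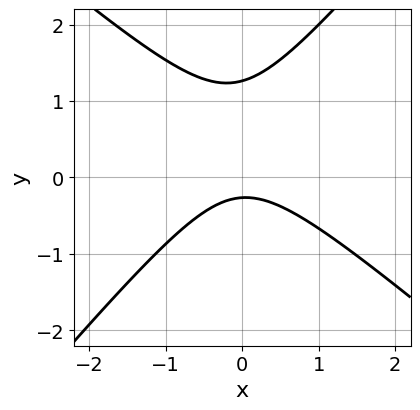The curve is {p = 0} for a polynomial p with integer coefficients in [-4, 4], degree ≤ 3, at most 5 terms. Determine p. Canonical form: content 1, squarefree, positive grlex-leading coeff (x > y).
First, the degree is 2 — a generic line meets the curve in up to 2 points.
Next, from the axis intercepts and sections: it misses every integer gridline on the x-axis.
Finally, assembling these constraints gives the stated polynomial.

3*x^2 + x*y - 3*y^2 + 3*y + 1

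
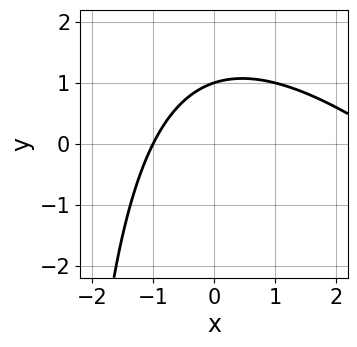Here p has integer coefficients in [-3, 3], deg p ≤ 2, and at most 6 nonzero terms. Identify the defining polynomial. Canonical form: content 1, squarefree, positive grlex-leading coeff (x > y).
(a) The degree is 2 — the shape is more complex than any degree-1 curve.
(b) From the axis intercepts and sections: it meets the y-axis at y = 1 (among the integer gridlines); it crosses the x-axis at the gridline x = -1.
(c) These observations pin down the coefficients.

x^2 + x*y - 2*x + 3*y - 3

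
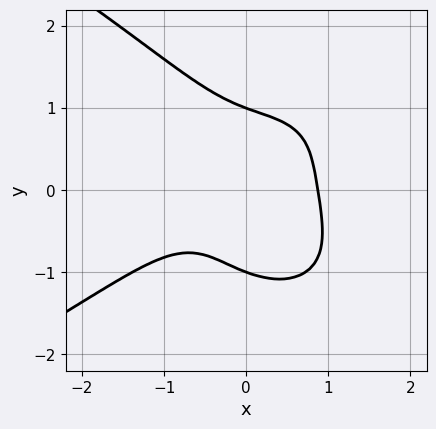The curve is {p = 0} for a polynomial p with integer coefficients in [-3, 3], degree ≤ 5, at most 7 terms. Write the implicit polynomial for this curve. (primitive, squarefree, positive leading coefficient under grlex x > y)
The degree is 4 — a generic line meets the curve in up to 4 points.
From the visible intercepts: among the integer gridlines, it crosses the y-axis at y ∈ {-1, 1}.
Assembling these constraints gives the stated polynomial.

2*y^4 + 3*x^3 - 2*x^2*y + 3*x*y - 2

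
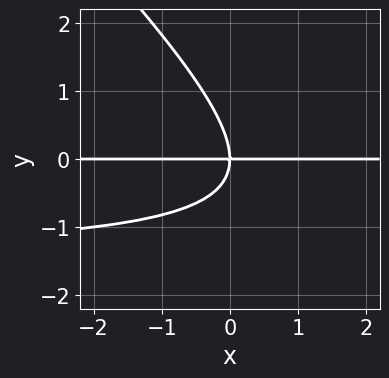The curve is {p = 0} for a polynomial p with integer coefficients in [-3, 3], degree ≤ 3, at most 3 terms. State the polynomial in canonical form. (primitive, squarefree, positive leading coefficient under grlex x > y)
2*x*y^2 + 2*y^3 + 3*x*y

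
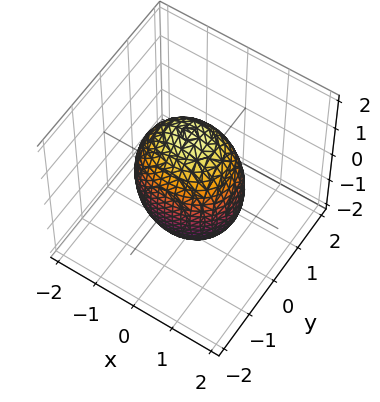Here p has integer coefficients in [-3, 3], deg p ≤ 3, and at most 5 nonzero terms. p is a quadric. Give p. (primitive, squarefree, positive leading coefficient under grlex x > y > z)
Degree: a closed, bounded, convex surface; a quadric, so deg p = 2.
Symmetries: it's symmetric under z → −z, forcing even powers of z; the y ↦ −y reflection is a symmetry, so y appears only in even powers; the x ↦ −x reflection is a symmetry, so x appears only in even powers.
From the axis intercepts and sections: the y-axis gridline crossings are at y ∈ {-1, 1}.
These observations pin down the coefficients.

2*x^2 + 3*y^2 + z^2 - 3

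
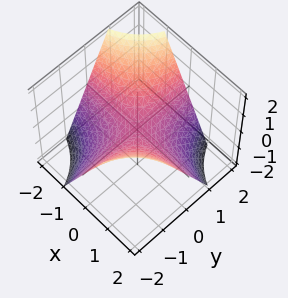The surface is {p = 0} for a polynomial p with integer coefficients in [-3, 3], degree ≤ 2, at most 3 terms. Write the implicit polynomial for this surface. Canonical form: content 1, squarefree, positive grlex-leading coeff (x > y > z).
x*y + z

(a) deg p = 2. A saddle surface; a quadric.
(b) Against the integer gridlines: every point of the x-axis in the box is on the surface; it crosses the z-axis at the gridline z = 0; the visible y-axis segment lies entirely on the surface.
(c) The integer polynomial consistent with all of this is the stated p.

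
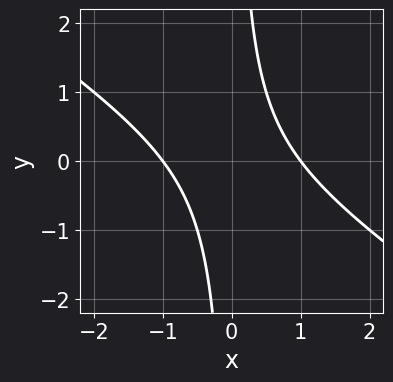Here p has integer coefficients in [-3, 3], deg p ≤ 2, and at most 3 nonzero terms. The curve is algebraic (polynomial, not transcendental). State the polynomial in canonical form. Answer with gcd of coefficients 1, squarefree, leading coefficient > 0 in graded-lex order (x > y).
First, deg p = 2.
Then, observable constraints: no y-intercept at any integer in the box; among the integer gridlines, it crosses the x-axis at x ∈ {-1, 1}.
Finally, putting this together gives p.

2*x^2 + 3*x*y - 2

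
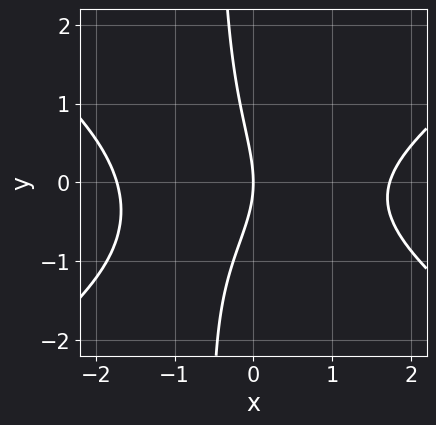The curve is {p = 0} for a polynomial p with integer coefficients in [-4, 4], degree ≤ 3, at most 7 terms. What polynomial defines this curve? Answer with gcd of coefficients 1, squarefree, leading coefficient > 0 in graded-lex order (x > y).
x^3 - 2*x*y^2 - x*y - y^2 - 3*x

First, deg p = 3.
Then, checking where it meets the axes: it crosses the y-axis at the gridline y = 0; it crosses the x-axis at the gridline x = 0.
Finally, solving for integer coefficients yields p as stated.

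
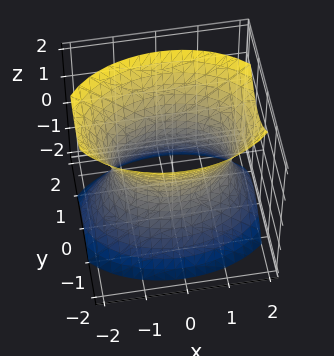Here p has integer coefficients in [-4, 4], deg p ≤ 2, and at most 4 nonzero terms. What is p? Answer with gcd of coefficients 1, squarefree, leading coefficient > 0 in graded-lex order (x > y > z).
x^2 + 2*y^2 - z^2 - 2

(a) Degree: an hourglass — one-sheet hyperboloid; a quadric, so deg p = 2.
(b) Symmetries: the z ↦ −z reflection is a symmetry, so z appears only in even powers; mirror symmetry x ↦ −x ⇒ only even powers of x; it's symmetric under y → −y, forcing even powers of y.
(c) From the axis intercepts and sections: no z-intercept at any integer in the box; among the integer gridlines, it crosses the y-axis at y ∈ {-1, 1}.
(d) The integer polynomial consistent with all of this is the stated p.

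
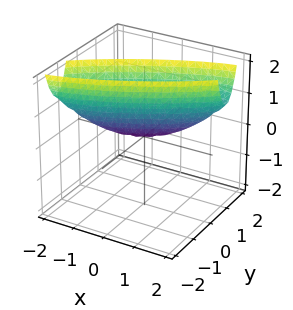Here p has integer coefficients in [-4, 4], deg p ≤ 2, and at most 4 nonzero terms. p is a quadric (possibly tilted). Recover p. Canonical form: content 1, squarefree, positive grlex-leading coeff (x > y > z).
x^2 - 3*x*y + 3*y^2 - z

1. deg p = 2.
2. Checking where it meets the axes: it crosses the z-axis at the gridline z = 0; it crosses the x-axis at the gridline x = 0.
3. Assembling these constraints gives the stated polynomial.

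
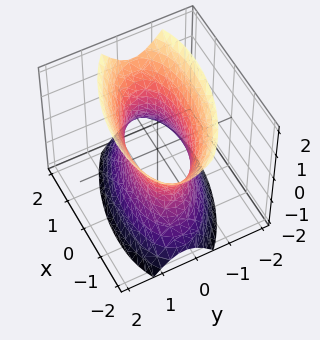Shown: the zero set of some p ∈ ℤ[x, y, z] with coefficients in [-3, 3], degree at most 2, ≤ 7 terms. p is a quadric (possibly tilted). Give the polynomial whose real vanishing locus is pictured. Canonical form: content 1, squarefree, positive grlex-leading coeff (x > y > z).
(a) deg p = 2. No degree-1 surface has this shape.
(b) From the axis intercepts and sections: the surface avoids every integer z-axis point in the box.
(c) Matching integer coefficients to the picture gives p.

x^2 + x*y + 3*y^2 - z^2 - 2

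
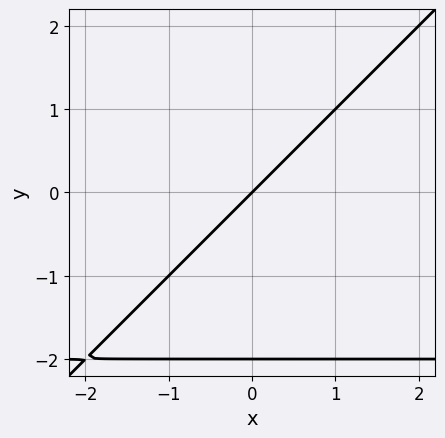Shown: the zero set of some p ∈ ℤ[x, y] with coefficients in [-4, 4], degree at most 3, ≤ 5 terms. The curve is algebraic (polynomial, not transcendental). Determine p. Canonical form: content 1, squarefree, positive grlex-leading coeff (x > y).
First, deg p = 2. The shape is more complex than any degree-1 curve.
Next, from the axis intercepts and sections: the y-axis gridline crossings are at y ∈ {-2, 0}; one x-axis crossing is at x = 0.
Finally, matching integer coefficients to the picture gives p.

x*y - y^2 + 2*x - 2*y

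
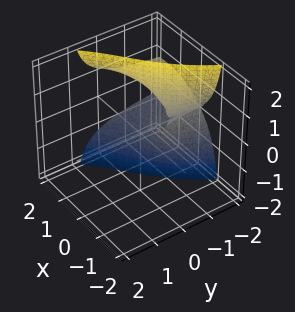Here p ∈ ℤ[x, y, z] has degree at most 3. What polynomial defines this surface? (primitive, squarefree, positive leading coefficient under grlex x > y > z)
1. deg p = 3.
2. From the visible intercepts: every point of the y-axis in the box is on the surface.
3. These observations pin down the coefficients.

x^3 + 3*x*z^2 - 3*y*z^2 - 3*x^2 - 3*z^2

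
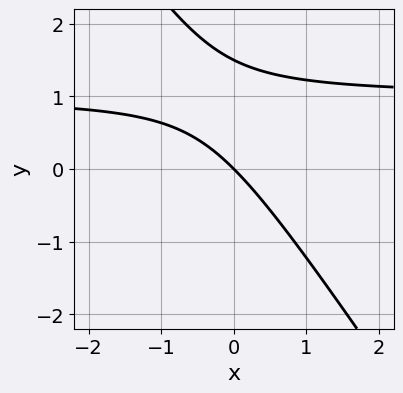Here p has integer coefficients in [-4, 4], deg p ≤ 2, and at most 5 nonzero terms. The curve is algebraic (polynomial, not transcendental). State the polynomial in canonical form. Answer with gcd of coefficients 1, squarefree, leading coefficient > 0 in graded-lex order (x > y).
3*x*y + 2*y^2 - 3*x - 3*y

deg p = 2. The shape is more complex than any degree-1 curve.
Observable constraints: one x-axis crossing is at x = 0; it meets the y-axis at y = 0 (among the integer gridlines).
Putting this together gives p.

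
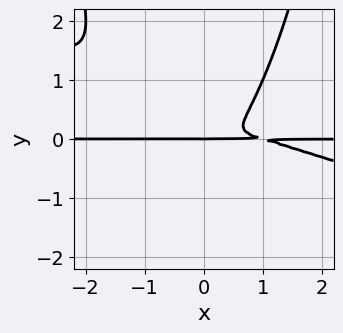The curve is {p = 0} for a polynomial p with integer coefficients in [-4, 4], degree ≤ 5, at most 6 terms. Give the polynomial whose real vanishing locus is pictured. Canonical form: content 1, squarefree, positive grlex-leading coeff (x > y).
x^3*y + 3*x^2*y^2 - x^2*y - 3*y^3

1. deg p = 4.
2. From the axis intercepts and sections: it crosses the y-axis at the gridline y = 0; every point of the x-axis in the box is on the curve.
3. Assembling these constraints gives the stated polynomial.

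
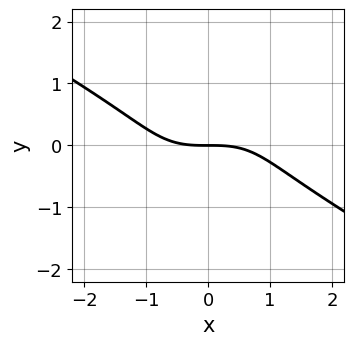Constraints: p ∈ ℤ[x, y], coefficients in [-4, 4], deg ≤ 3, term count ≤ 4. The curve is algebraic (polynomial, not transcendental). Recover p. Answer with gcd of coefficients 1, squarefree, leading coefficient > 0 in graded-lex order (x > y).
1. The degree is 3 — no degree-2 curve has this shape.
2. Against the integer gridlines: it crosses the x-axis at the gridline x = 0; it crosses the y-axis at the gridline y = 0.
3. Together with the visible shape, these determine p as stated.

x^3 - 2*x*y^2 + 2*y^3 + 3*y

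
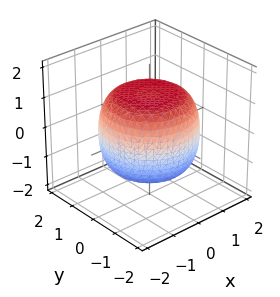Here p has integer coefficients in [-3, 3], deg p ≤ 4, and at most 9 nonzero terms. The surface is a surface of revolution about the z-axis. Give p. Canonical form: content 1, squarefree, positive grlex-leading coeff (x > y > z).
x^4 + 2*x^2*y^2 + y^4 - x^2 - y^2 + 2*z^2 - 3

1. The degree is 4 — no degree-3 surface has this shape.
2. Symmetry: every cross-section ⟂ z is a circle, so x, y appear only via x² + y².
3. Checking where it meets the axes: a circular section at z = 1 has radius between 1 and 2.
4. Assembling these constraints gives the stated polynomial.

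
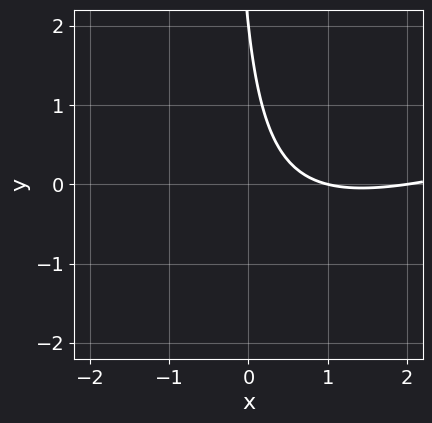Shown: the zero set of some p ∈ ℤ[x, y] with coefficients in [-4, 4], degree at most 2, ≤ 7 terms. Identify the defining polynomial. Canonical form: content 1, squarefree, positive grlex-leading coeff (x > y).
x^2 - 3*x*y - 3*x - y + 2

First, deg p = 2. A generic line meets the curve in up to 2 points.
Then, from the axis intercepts and sections: one y-axis crossing is at y = 2; among the integer gridlines, it crosses the x-axis at x ∈ {1, 2}.
Finally, assembling these constraints gives the stated polynomial.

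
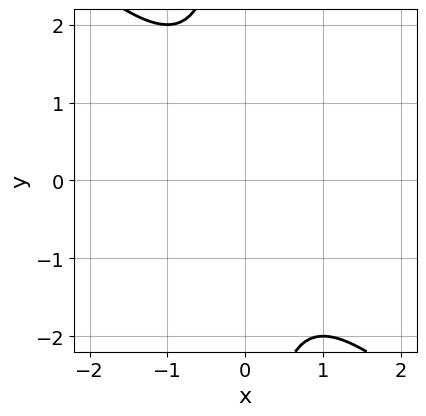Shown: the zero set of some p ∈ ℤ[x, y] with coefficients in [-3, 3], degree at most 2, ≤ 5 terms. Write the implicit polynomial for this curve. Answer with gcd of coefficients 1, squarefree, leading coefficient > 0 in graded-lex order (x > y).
x^2 + x*y + 1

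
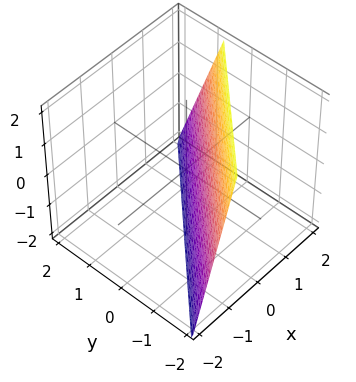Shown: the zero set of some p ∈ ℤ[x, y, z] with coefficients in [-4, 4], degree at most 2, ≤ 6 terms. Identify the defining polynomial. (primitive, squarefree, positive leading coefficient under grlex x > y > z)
1. The degree is 1 — every cross-section is a straight line — this is a plane.
2. From the visible intercepts: it crosses the z-axis at the gridline z = -2.
3. Matching integer coefficients to the picture gives p.

3*x - 3*y - z - 2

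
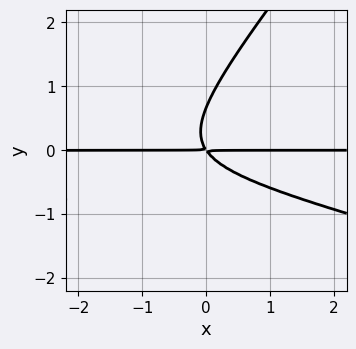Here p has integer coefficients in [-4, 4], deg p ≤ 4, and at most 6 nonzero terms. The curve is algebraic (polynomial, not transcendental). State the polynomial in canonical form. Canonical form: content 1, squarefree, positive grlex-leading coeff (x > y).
(a) Degree: the shape is more complex than any degree-2 curve, so deg p = 3.
(b) Against the integer gridlines: the visible x-axis segment lies entirely on the curve.
(c) Assembling these constraints gives the stated polynomial.

x^2*y + 3*x*y^2 - 3*y^3 + 3*x*y + 2*y^2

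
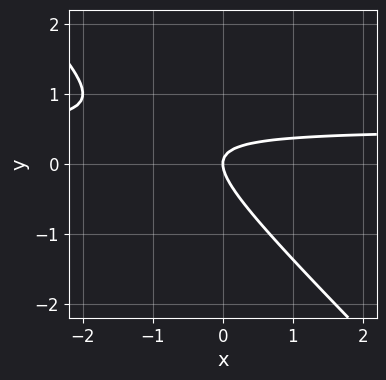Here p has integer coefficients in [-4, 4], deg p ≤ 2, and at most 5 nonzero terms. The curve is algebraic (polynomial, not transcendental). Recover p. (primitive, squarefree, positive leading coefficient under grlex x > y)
1. Degree: no degree-1 curve has this shape, so deg p = 2.
2. Observable constraints: it meets the x-axis at x = 0 (among the integer gridlines); it crosses the y-axis at the gridline y = 0.
3. These observations pin down the coefficients.

2*x*y + 2*y^2 - x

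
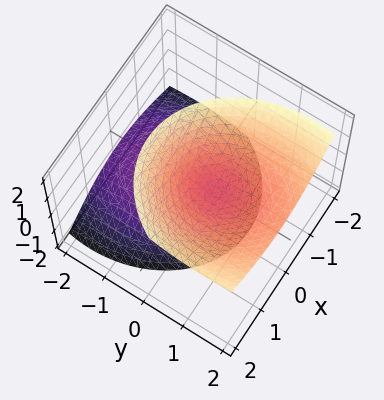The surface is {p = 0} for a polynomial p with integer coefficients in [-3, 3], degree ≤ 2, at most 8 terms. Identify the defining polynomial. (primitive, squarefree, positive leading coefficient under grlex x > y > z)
3*x^2 - x*z + 2*y^2 - 3*y*z - 2*z^2 + 1

I count 2 distinct pieces. Treating them together as one polynomial.
The degree is 2 — the shape is more complex than any degree-1 surface.
From the visible intercepts: no y-intercept at any integer in the box; no x-intercept at any integer in the box.
Fitting integer coefficients to these (and the overall shape) gives p.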